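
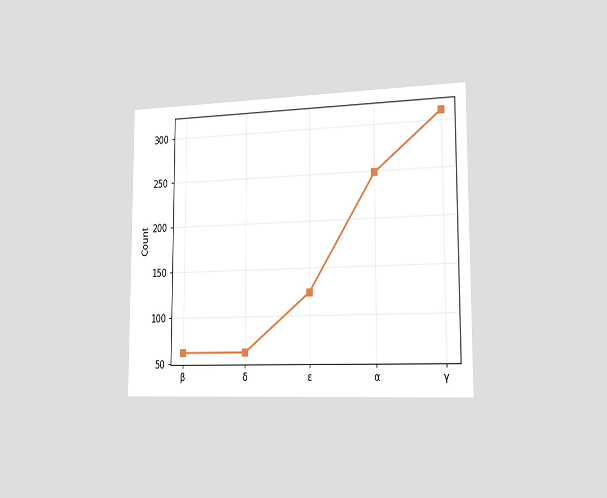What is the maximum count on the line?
The chart is viewed slightly from the right. The highest point is at γ, and reading across to the y-axis gives 310.

310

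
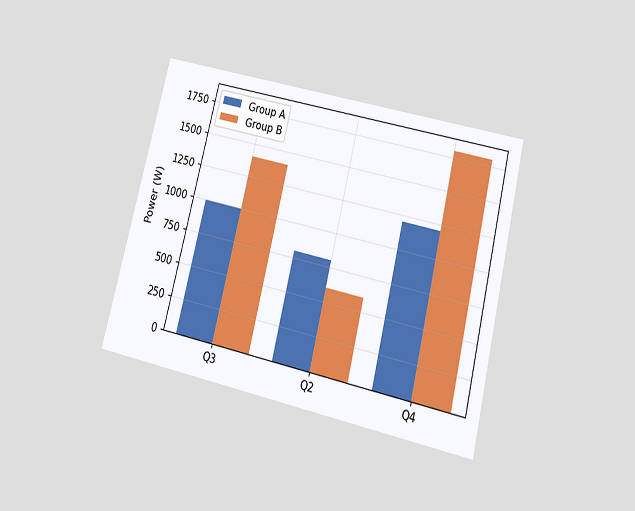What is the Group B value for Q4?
The chart is tilted about 14° clockwise and viewed slightly from below. The Group B bar at Q4 reaches 1800W on the y-axis.

1800W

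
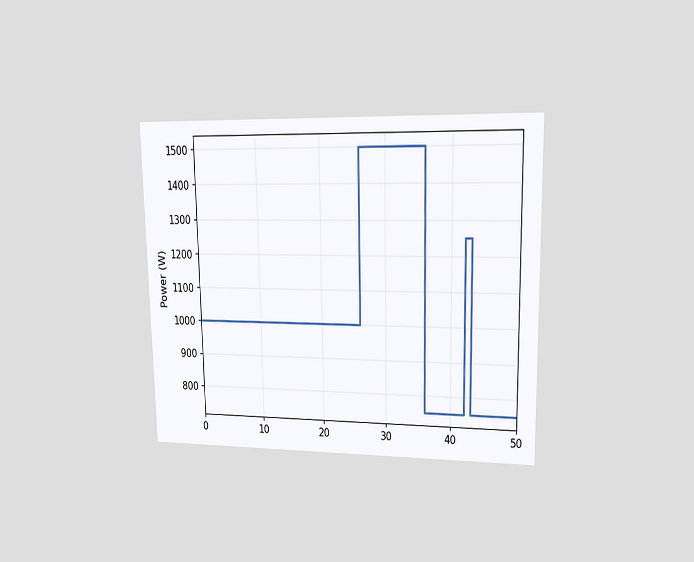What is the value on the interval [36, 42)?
The chart is viewed at a slight angle. On [36, 42) the step sits at 750W.

750W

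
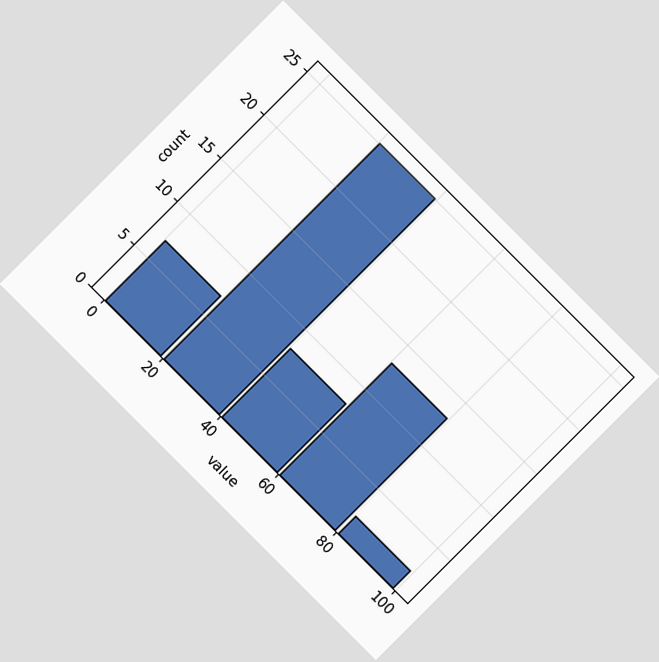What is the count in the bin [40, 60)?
8

The chart is tilted about 45° clockwise. The [40, 60) bin has height 8.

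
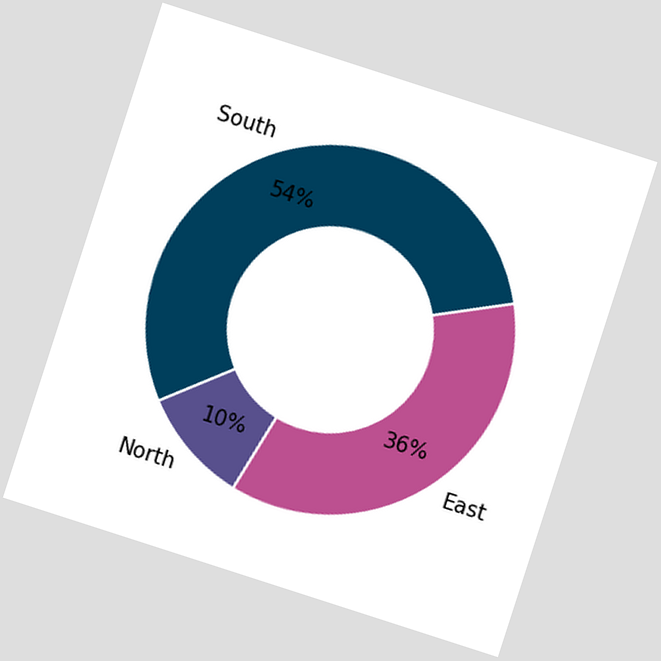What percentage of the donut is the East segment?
The chart is tilted about 18° clockwise. The East segment takes up 36% of the ring.

36%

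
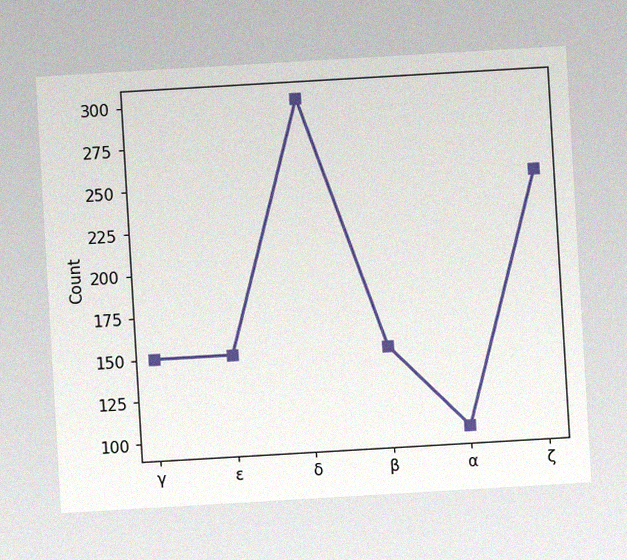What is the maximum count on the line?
The chart is tilted about 3° counter-clockwise, with some photo noise. The highest point is at δ, and reading across to the y-axis gives 300.

300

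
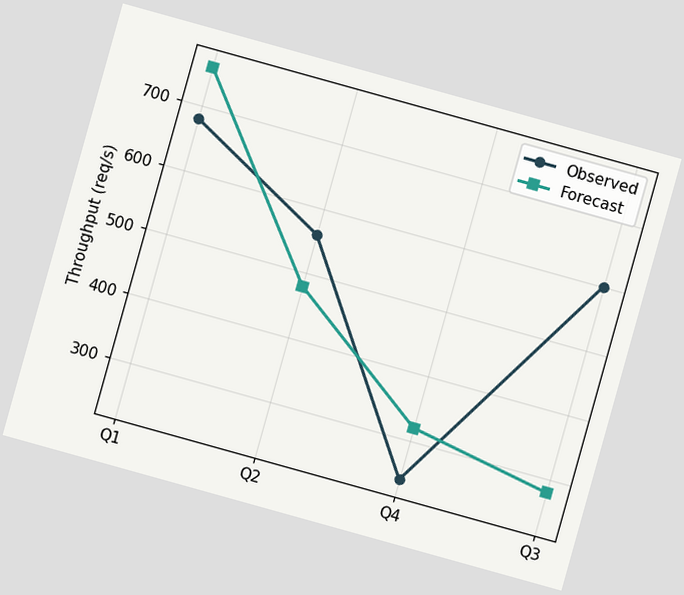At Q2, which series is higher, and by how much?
The chart is tilted about 16° clockwise. At Q2, Observed sits above the other line by 80req/s.

Observed, by 80req/s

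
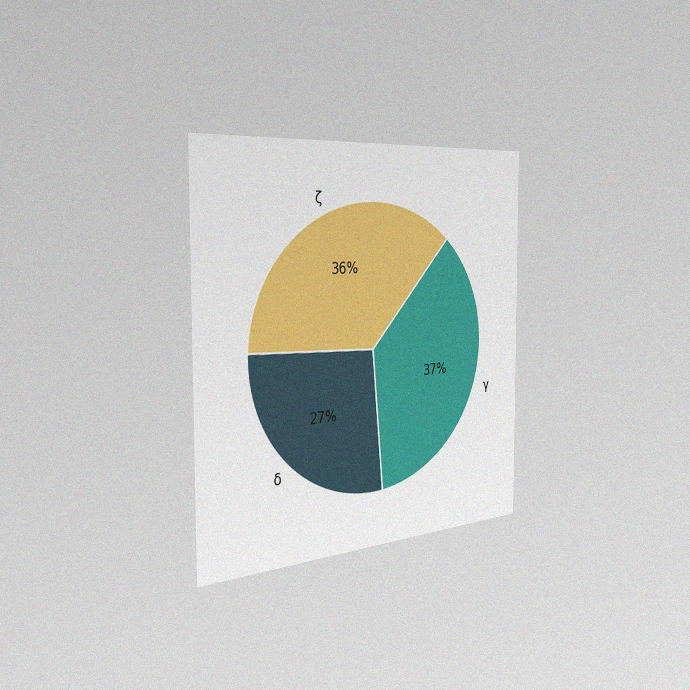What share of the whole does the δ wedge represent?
27%

The chart is viewed slightly from the left, with some photo noise. The δ slice takes up 27% of the pie.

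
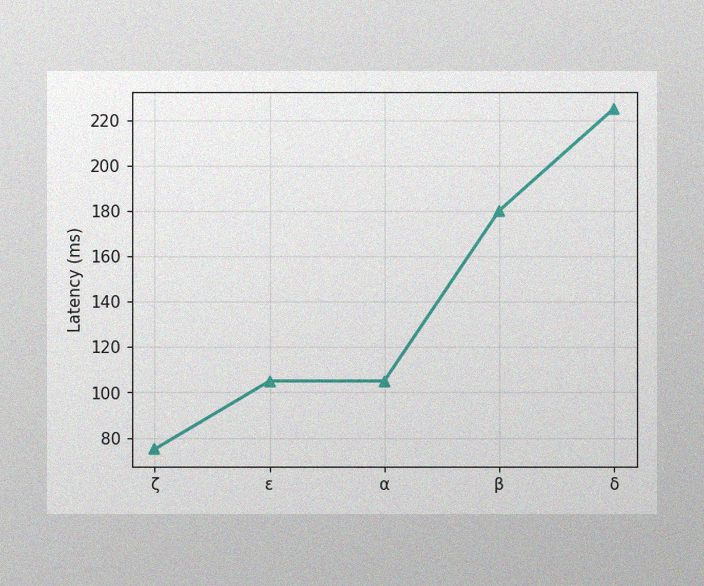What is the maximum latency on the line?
225ms

The image has some photo noise and uneven lighting. The highest point is at δ, and reading across to the y-axis gives 225ms.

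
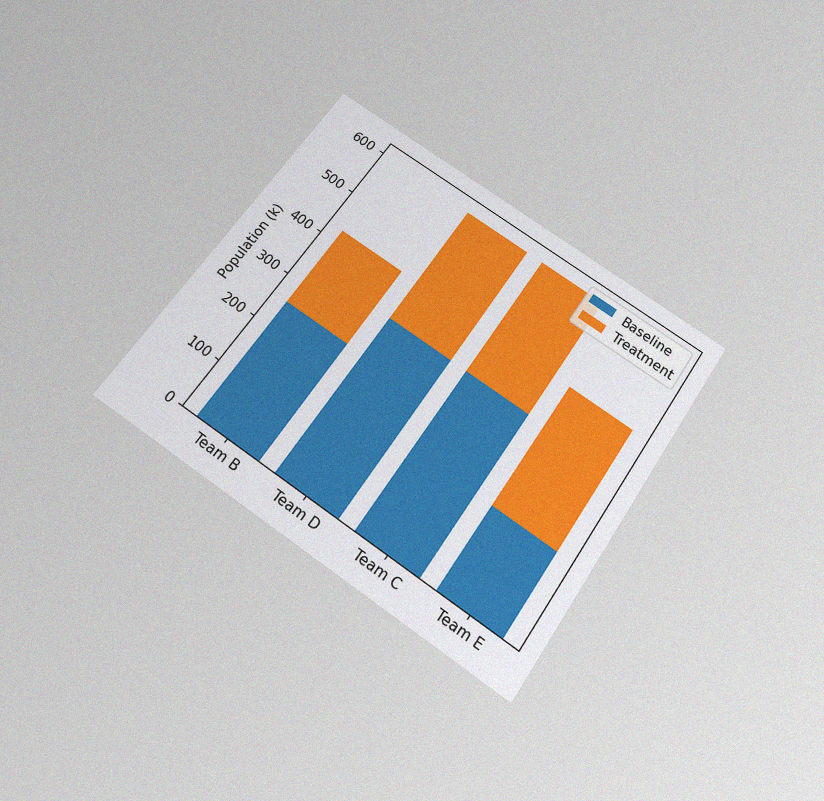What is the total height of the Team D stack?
595k

The chart is tilted about 35° clockwise and viewed slightly from below, with some photo noise. The Team D stack's top reaches 595k on the y-axis.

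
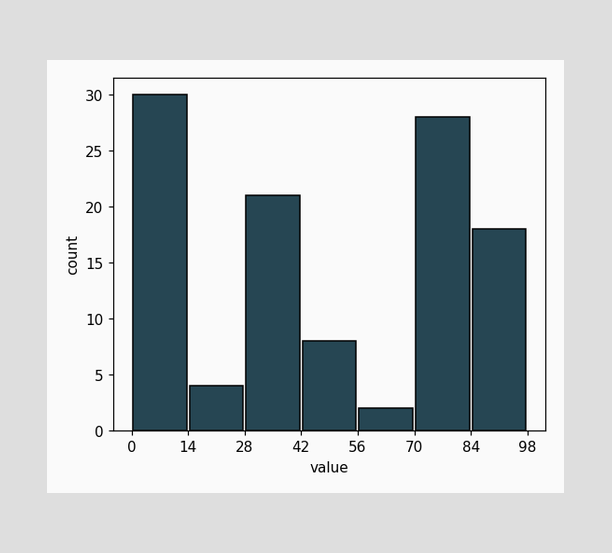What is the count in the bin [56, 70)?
The [56, 70) bin has height 2.

2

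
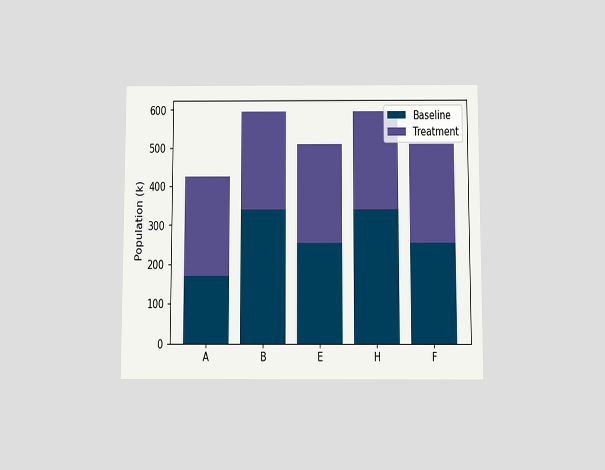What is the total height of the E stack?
The chart is viewed slightly from below. The E stack's top reaches 510k on the y-axis.

510k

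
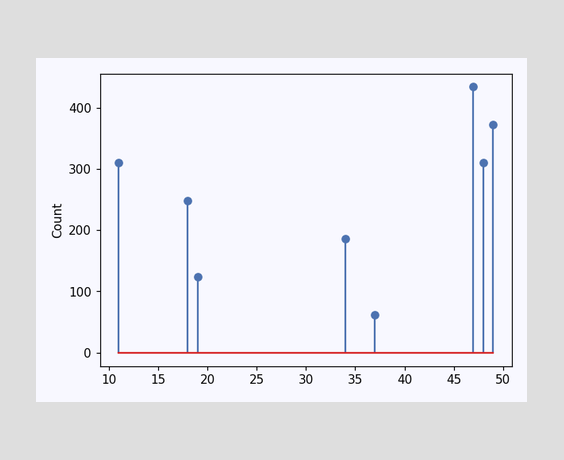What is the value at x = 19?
The stem at x=19 reaches 124.

124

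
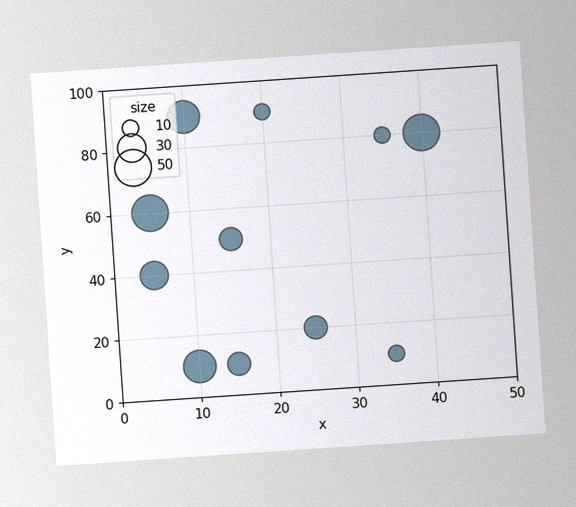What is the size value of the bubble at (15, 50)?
20

The chart is tilted about 4° counter-clockwise, with some photo noise. Matching the bubble at (15, 50) against the size legend gives 20.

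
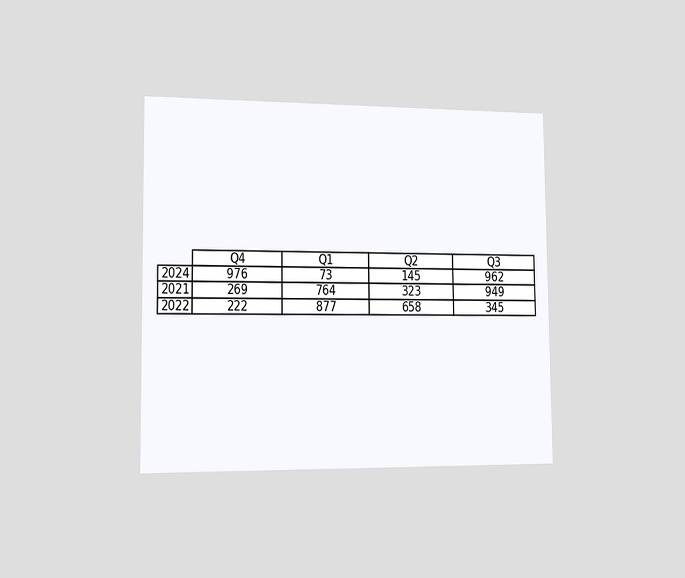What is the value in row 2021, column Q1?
764

The chart is viewed slightly from the left. The (2021, Q1) cell reads 764.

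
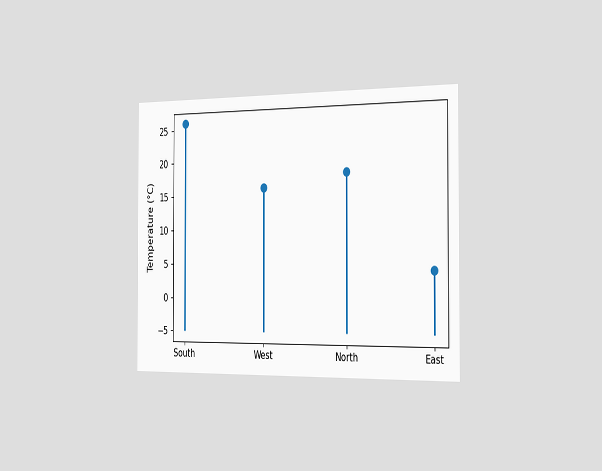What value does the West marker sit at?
16°C

The chart is viewed slightly from the right. The West marker sits at 16°C.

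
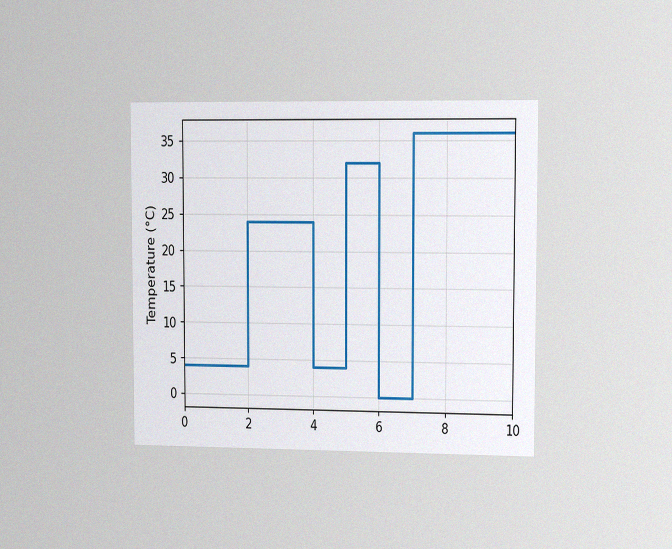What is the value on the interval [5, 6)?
The chart is viewed slightly from the right, with some photo noise. On [5, 6) the step sits at 32°C.

32°C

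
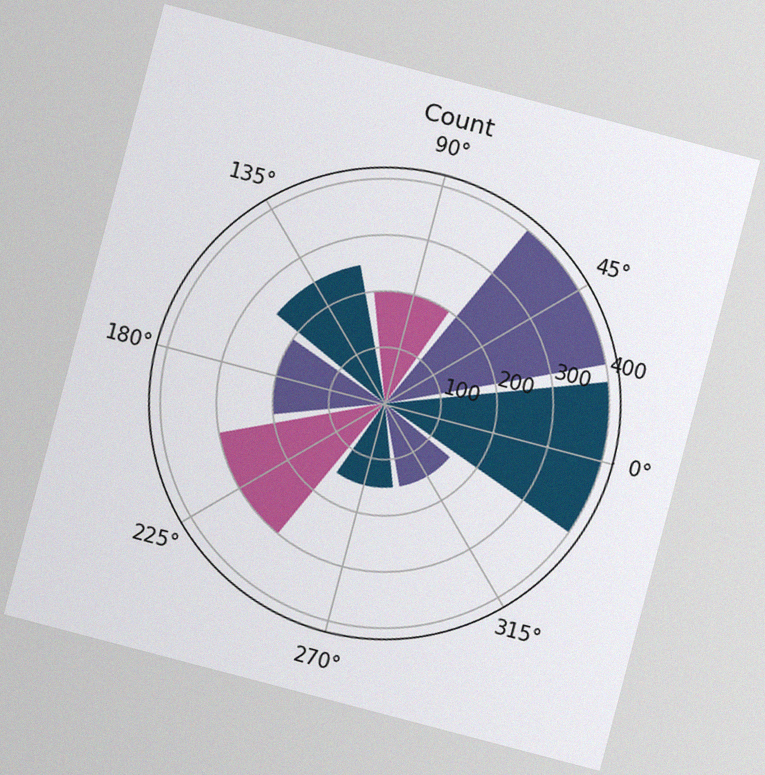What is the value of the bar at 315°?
150

The chart is tilted about 15° clockwise, with some photo noise. The bar at 315° reaches 150 on the radial axis.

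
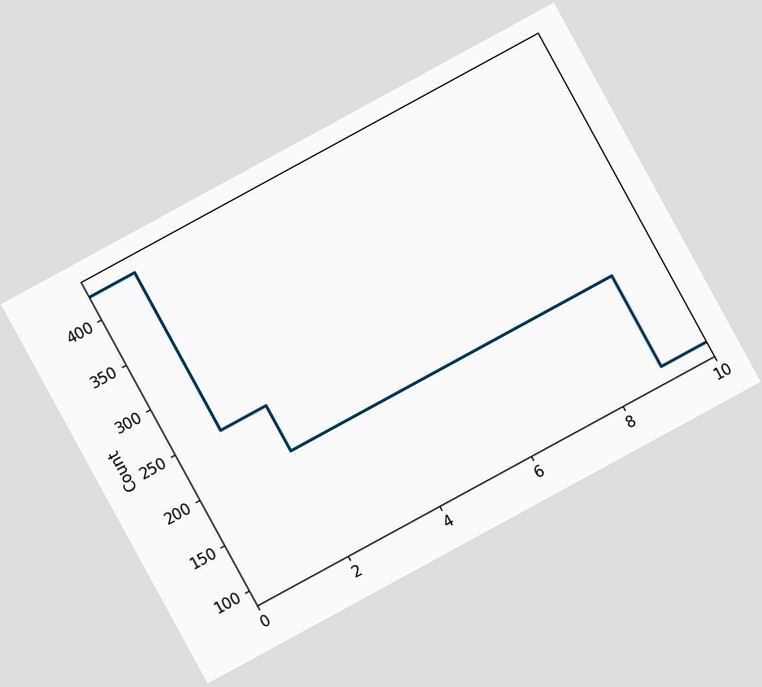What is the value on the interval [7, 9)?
The chart is tilted about 29° counter-clockwise. On [7, 9) the step sits at 200.

200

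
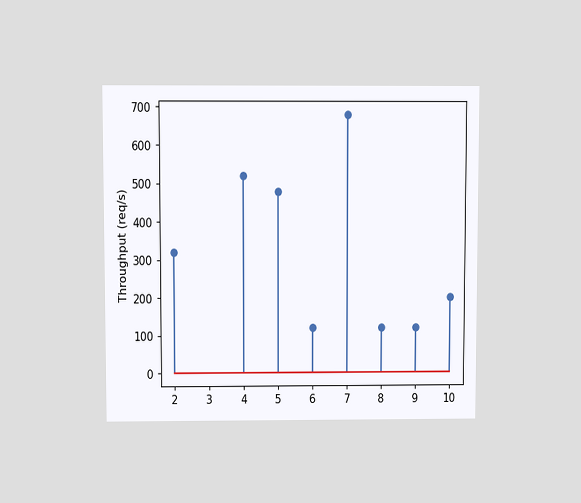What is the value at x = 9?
120req/s

The chart is viewed slightly from above. The stem at x=9 reaches 120req/s.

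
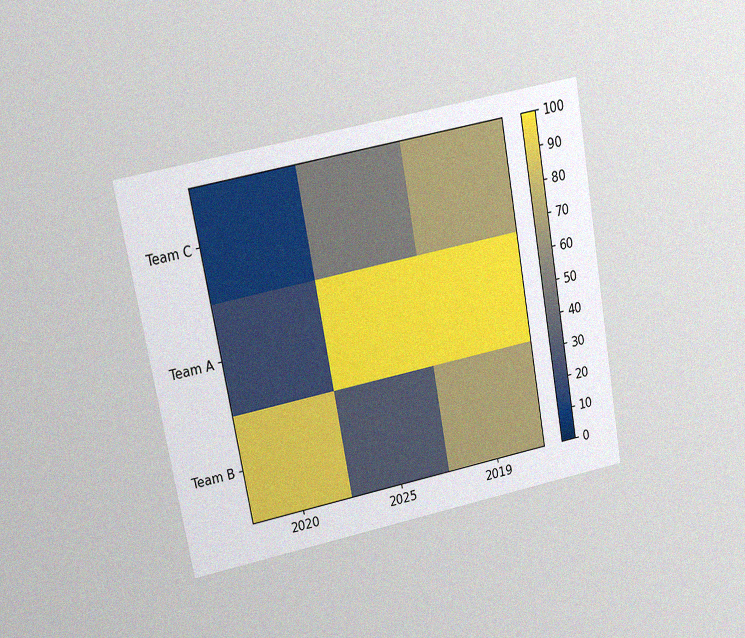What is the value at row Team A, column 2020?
The chart is tilted about 10° counter-clockwise and viewed at a slight angle, with some photo noise. Matching cell (Team A, 2020) against the colorbar gives 20.

20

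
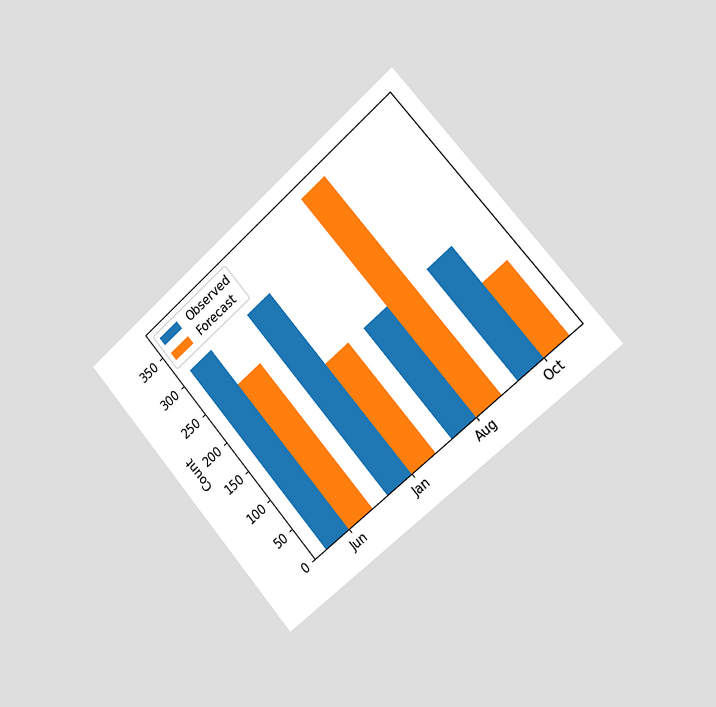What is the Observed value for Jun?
The chart is tilted about 41° counter-clockwise and viewed slightly from the right. The Observed bar at Jun reaches 310 on the y-axis.

310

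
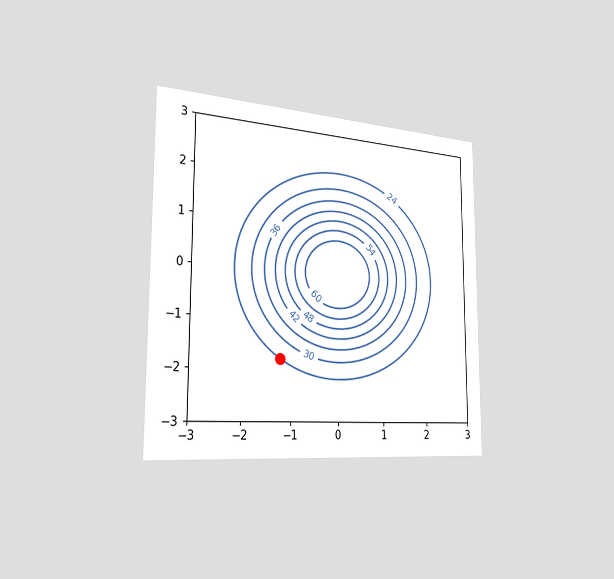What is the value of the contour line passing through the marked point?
24

The chart is viewed slightly from the left. The marked point sits on the contour labelled 24.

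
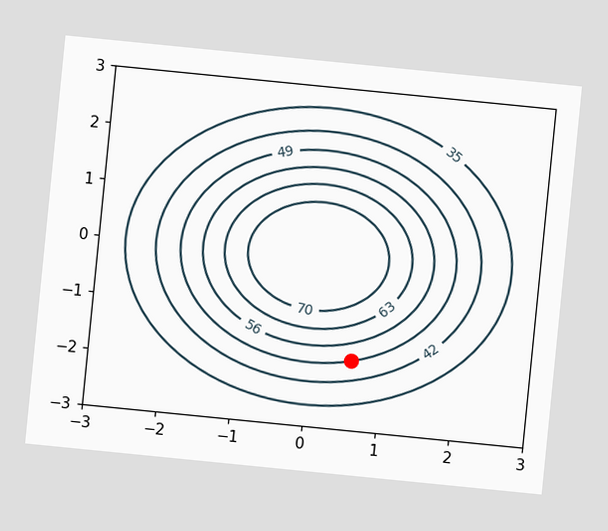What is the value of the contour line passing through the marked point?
49

The chart is tilted about 6° clockwise. The marked point sits on the contour labelled 49.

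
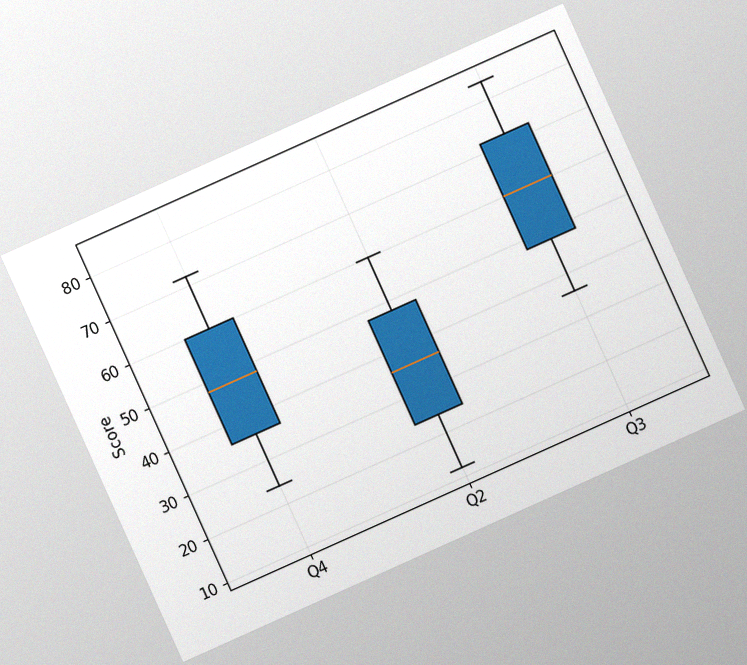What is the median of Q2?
36

The chart is tilted about 24° counter-clockwise, with some photo noise. The median line in the Q2 box sits at 36.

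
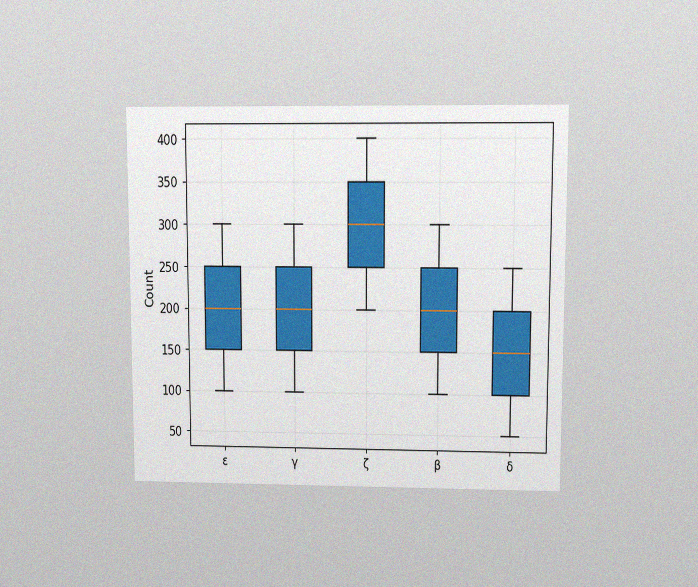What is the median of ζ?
300

The chart is viewed at a slight angle, with some photo noise. The median line in the ζ box sits at 300.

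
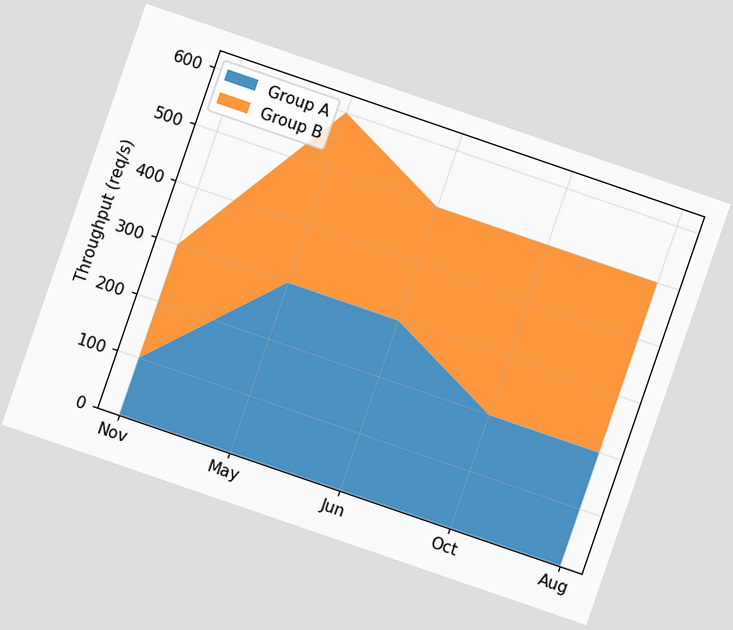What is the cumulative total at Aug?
The chart is tilted about 19° clockwise. The stacked total at Aug reaches 500req/s.

500req/s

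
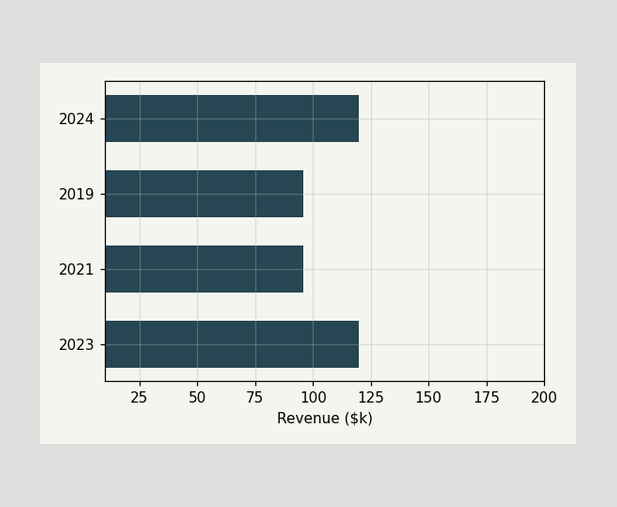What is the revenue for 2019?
Reading along the chart's x-axis, the 2019 bar reaches $96k.

$96k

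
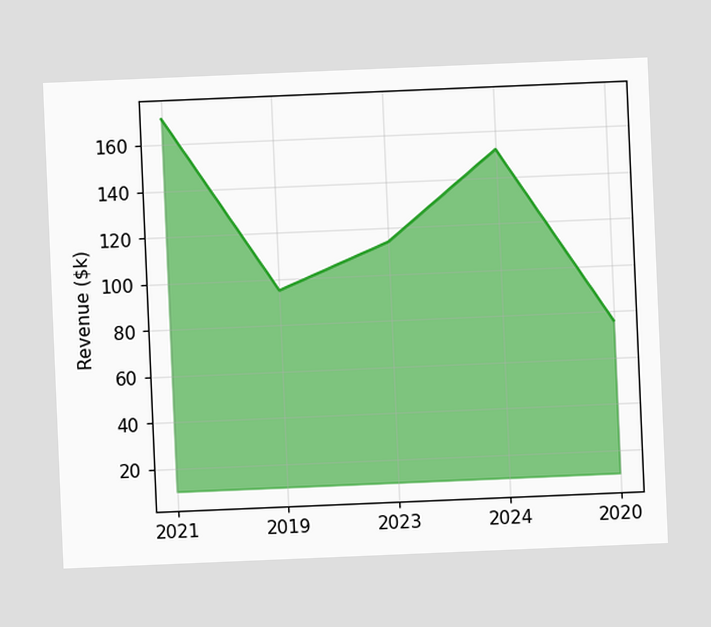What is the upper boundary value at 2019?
The chart is tilted about 2° counter-clockwise. At 2019 the upper boundary is at $95k.

$95k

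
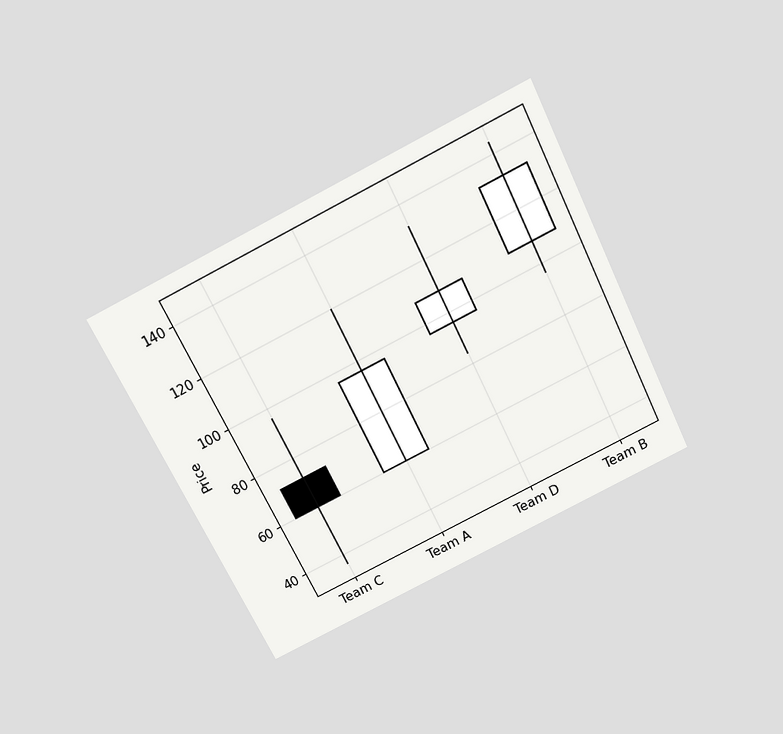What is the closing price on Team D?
108

The chart is tilted about 26° counter-clockwise and viewed slightly from above. The Team D candle closes at 108.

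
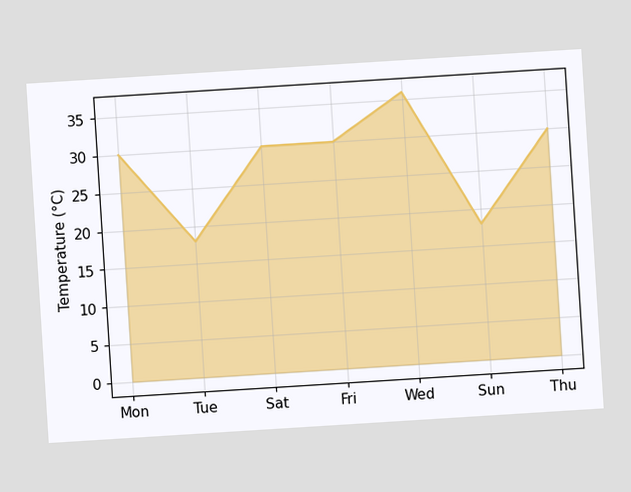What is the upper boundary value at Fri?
The chart is tilted about 4° counter-clockwise. At Fri the upper boundary is at 30°C.

30°C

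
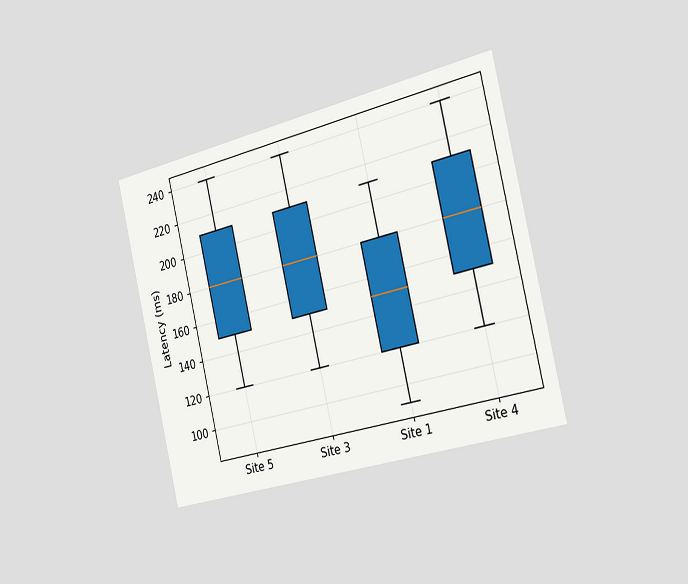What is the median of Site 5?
180ms

The chart is tilted about 13° counter-clockwise and viewed slightly from the right. The median line in the Site 5 box sits at 180ms.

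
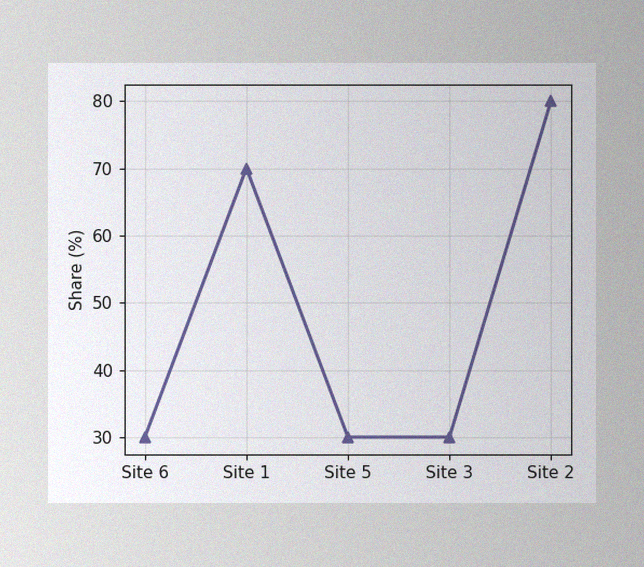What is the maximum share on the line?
80%

The image has some photo noise and uneven lighting. The highest point is at Site 2, and reading across to the y-axis gives 80%.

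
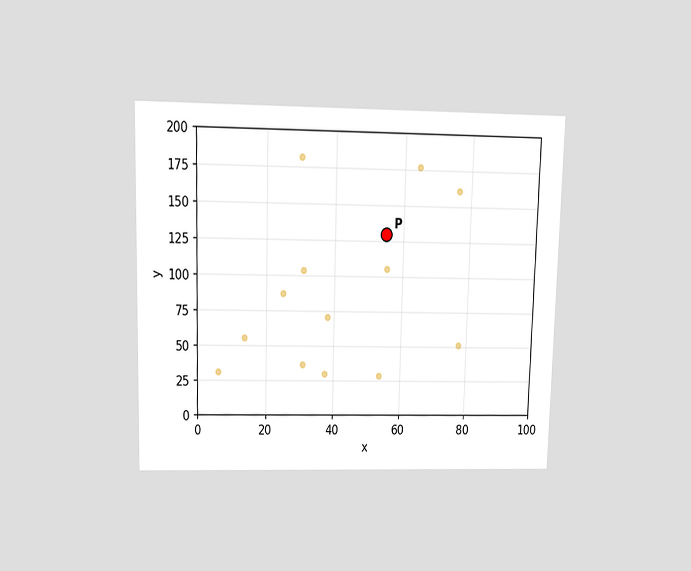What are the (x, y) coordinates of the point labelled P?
(55, 130)

The chart is viewed at a slight angle. Following the gridlines from P to each axis, P sits at (55, 130).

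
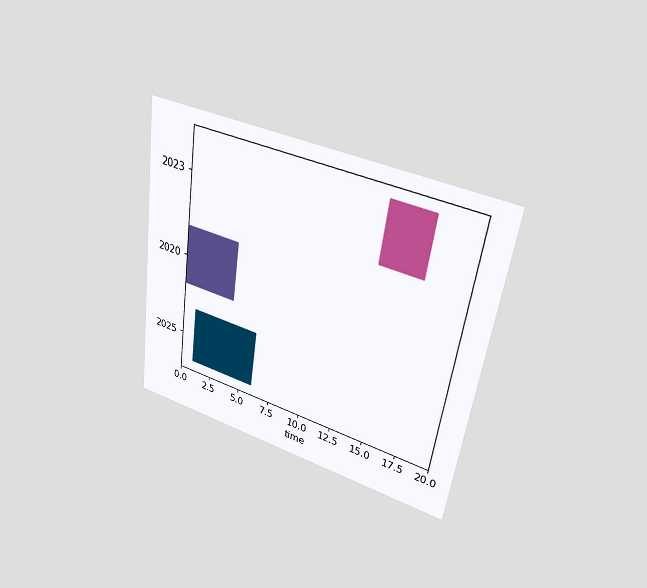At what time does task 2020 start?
0

The chart is tilted about 8° clockwise and viewed at a slight angle. The 2020 bar begins at t=0.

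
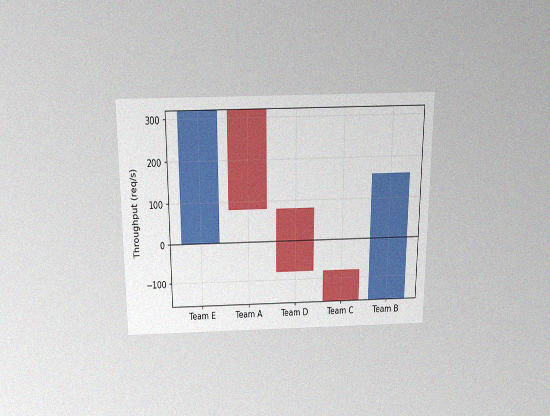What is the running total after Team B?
The chart is viewed slightly from above, with some photo noise. After Team B the running total reaches 160req/s.

160req/s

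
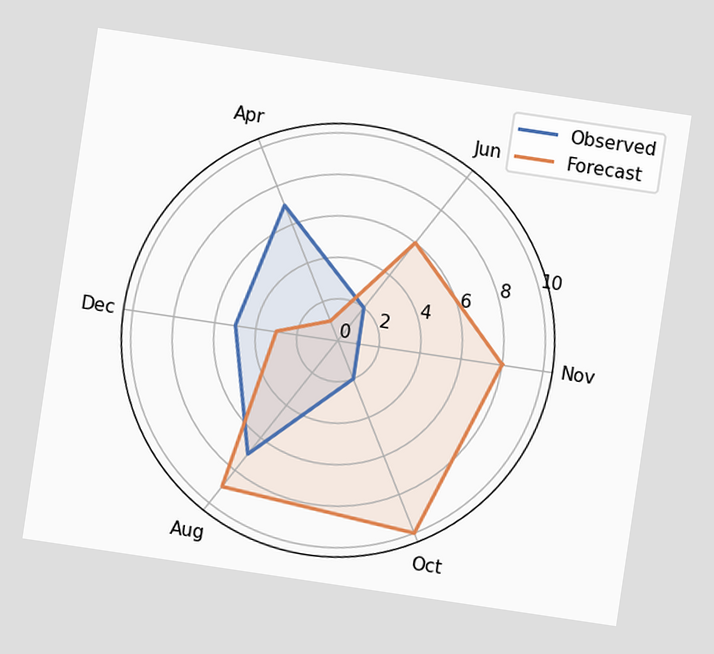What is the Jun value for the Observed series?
2

The chart is tilted about 8° clockwise. On the Jun axis, Observed reaches 2.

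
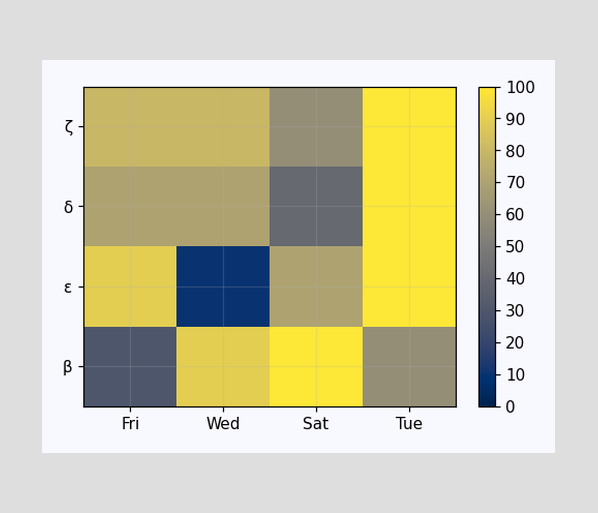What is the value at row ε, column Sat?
Matching cell (ε, Sat) against the colorbar gives 70.

70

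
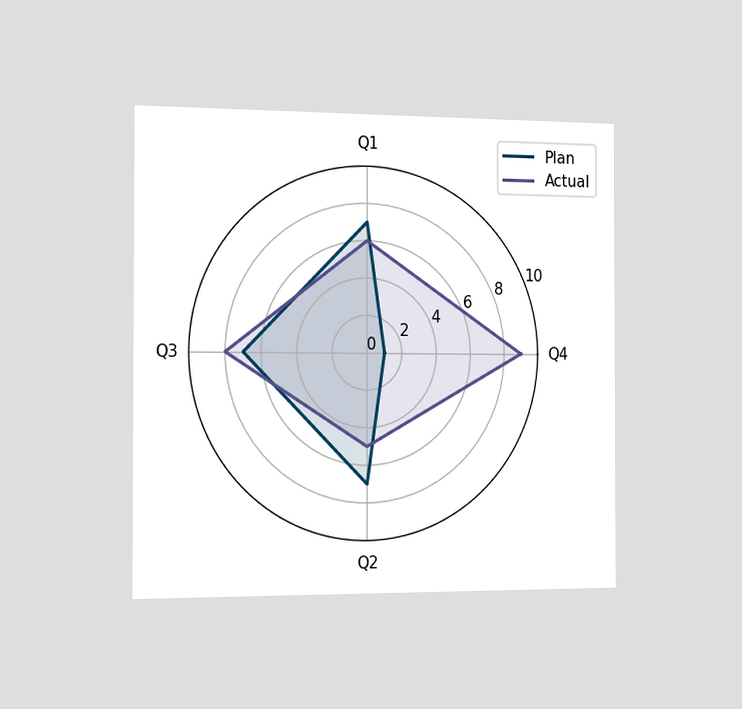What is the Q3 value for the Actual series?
The chart is viewed slightly from the left. On the Q3 axis, Actual reaches 8.

8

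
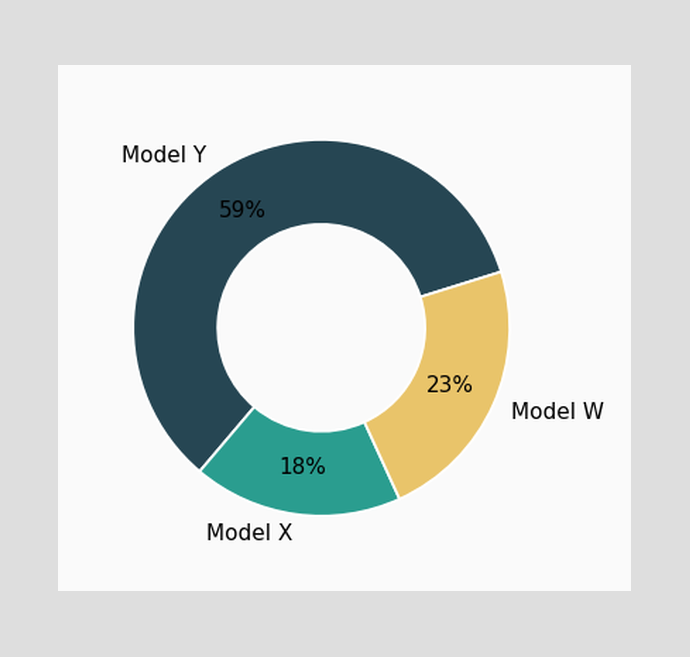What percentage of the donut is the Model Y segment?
The Model Y segment takes up 59% of the ring.

59%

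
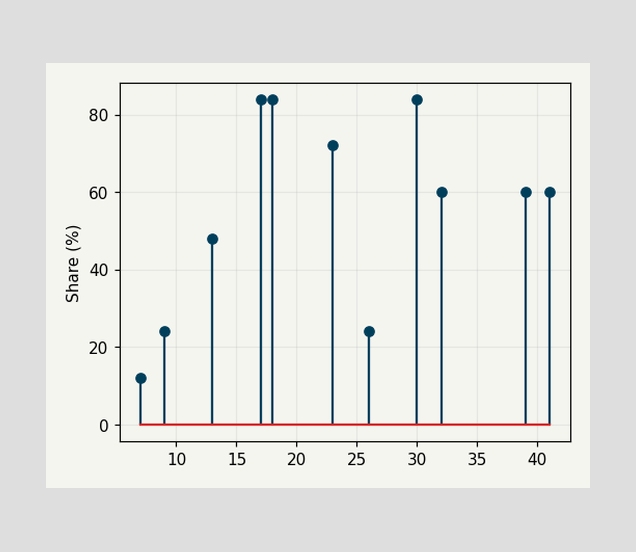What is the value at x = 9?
24%

The stem at x=9 reaches 24%.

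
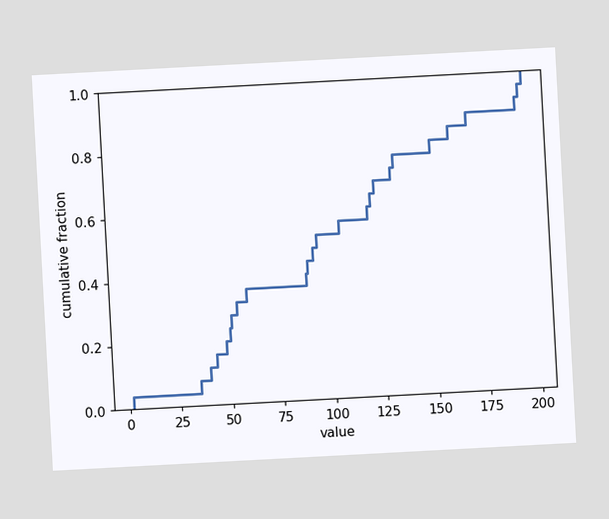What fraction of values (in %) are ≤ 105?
56%

The chart is tilted about 3° counter-clockwise. At x=105 the ECDF step is at 56%.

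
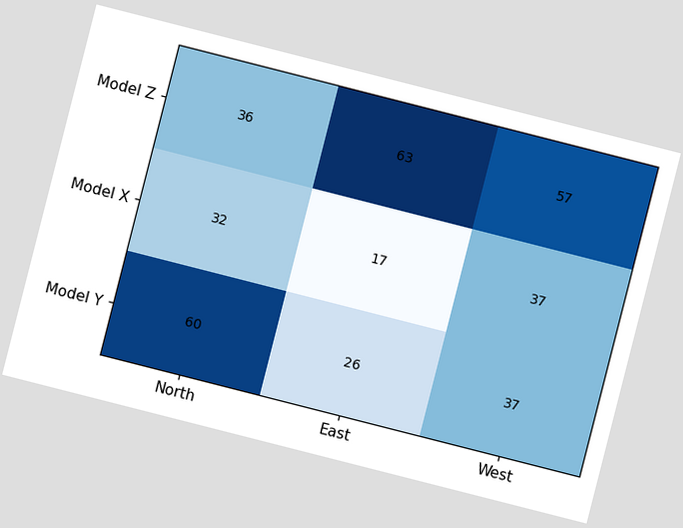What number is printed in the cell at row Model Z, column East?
63

The chart is tilted about 14° clockwise. The (Model Z, East) cell reads 63.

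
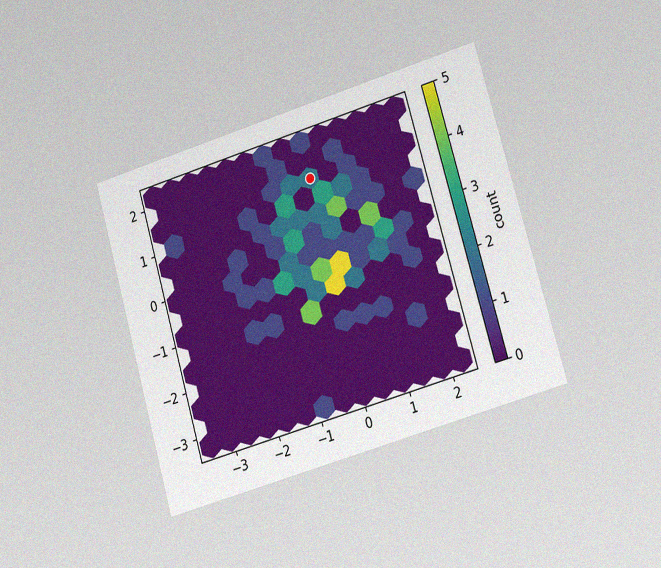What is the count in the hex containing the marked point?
2

The chart is tilted about 16° counter-clockwise and viewed slightly from the right, with some photo noise. The marked hex reads 2 on the colorbar.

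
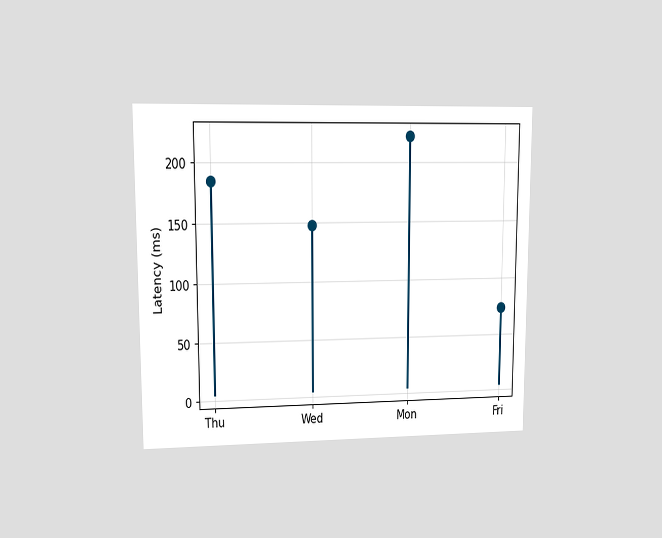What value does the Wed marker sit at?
The chart is viewed at a slight angle. The Wed marker sits at 148ms.

148ms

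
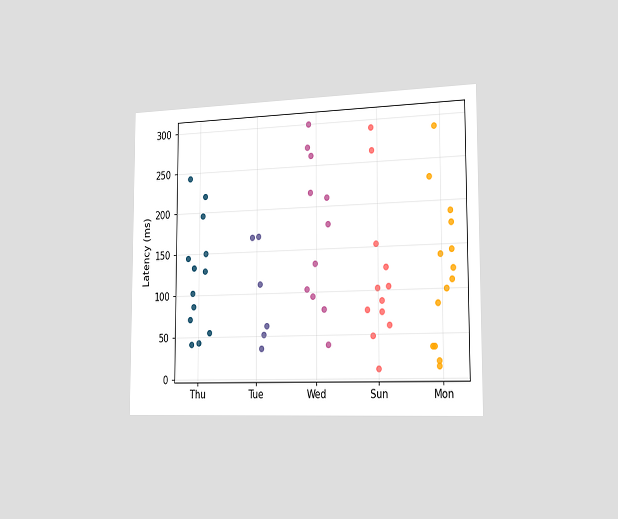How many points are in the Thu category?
13

The chart is viewed slightly from the right. Counting the markers in the Thu column gives 13.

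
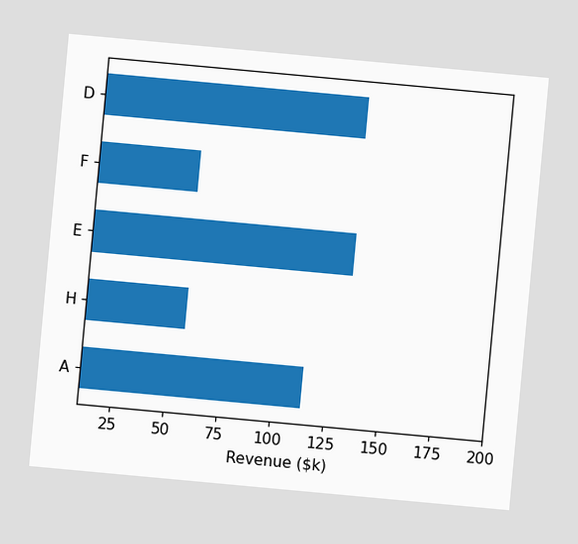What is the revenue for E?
$133k

The chart is tilted about 5° clockwise. Reading along the chart's x-axis, the E bar reaches $133k.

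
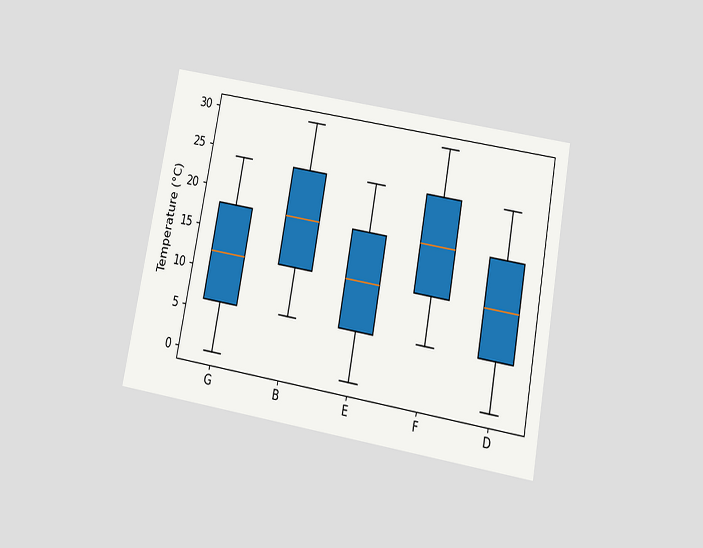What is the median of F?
The chart is tilted about 10° clockwise and viewed slightly from below. The median line in the F box sits at 18°C.

18°C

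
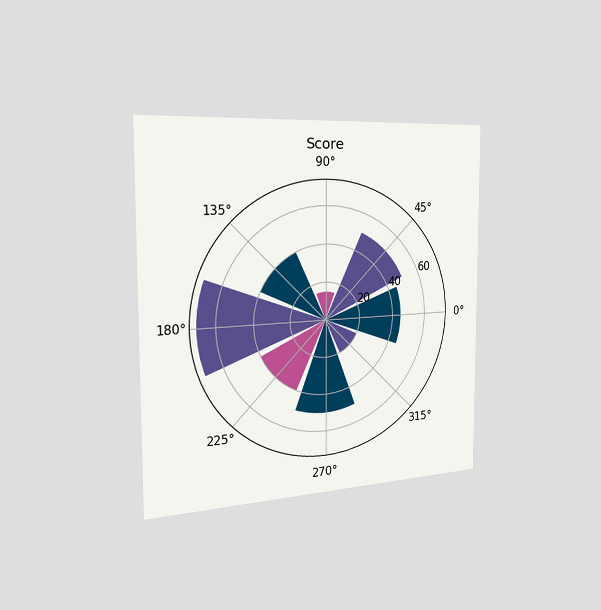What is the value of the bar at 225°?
The chart is viewed slightly from the left. The bar at 225° reaches 40 on the radial axis.

40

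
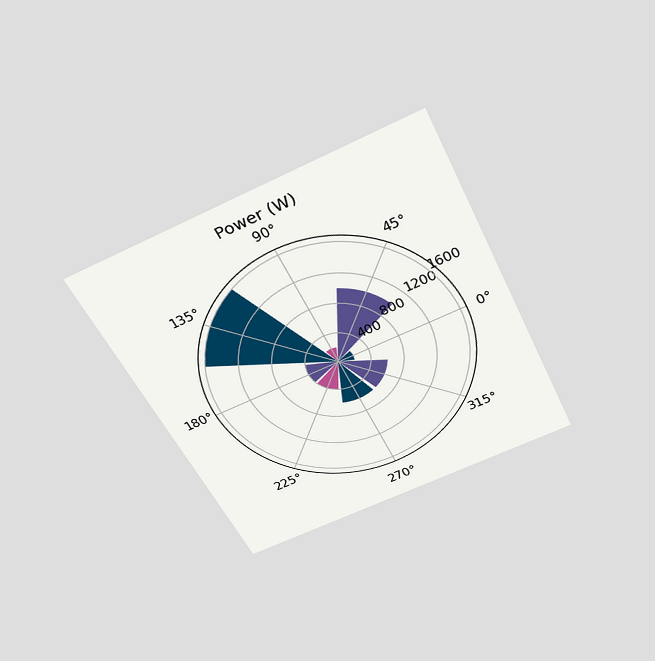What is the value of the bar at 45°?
1000W

The chart is tilted about 26° counter-clockwise and viewed slightly from above. The bar at 45° reaches 1000W on the radial axis.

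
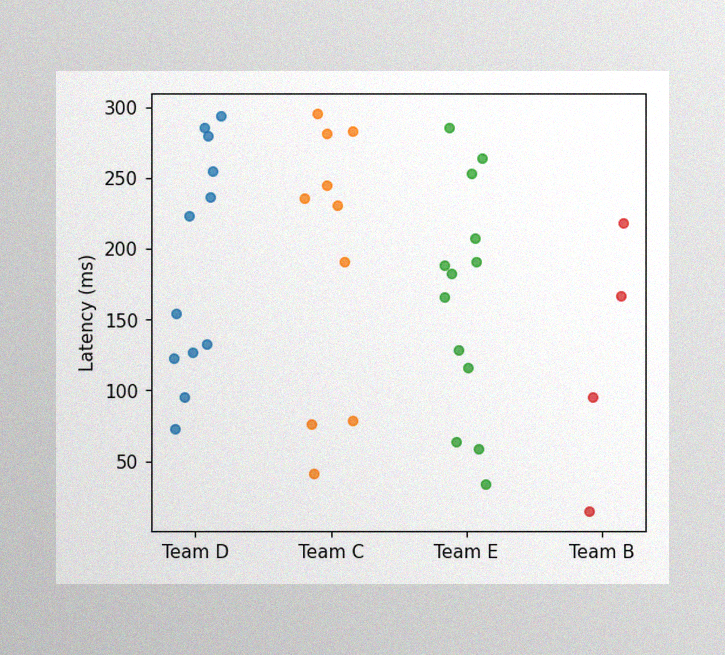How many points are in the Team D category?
The image has some photo noise and uneven lighting. Counting the markers in the Team D column gives 12.

12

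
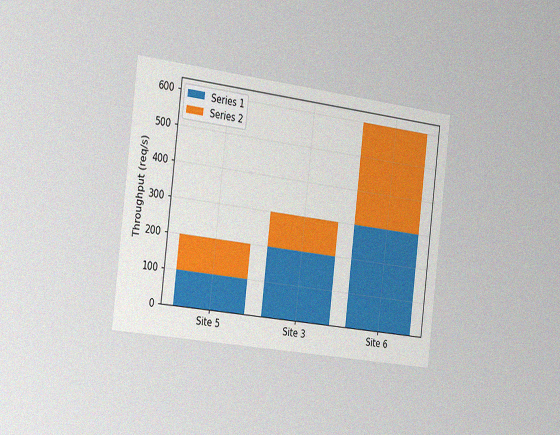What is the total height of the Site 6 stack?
The chart is tilted about 7° clockwise and viewed slightly from the left, with some photo noise. The Site 6 stack's top reaches 600req/s on the y-axis.

600req/s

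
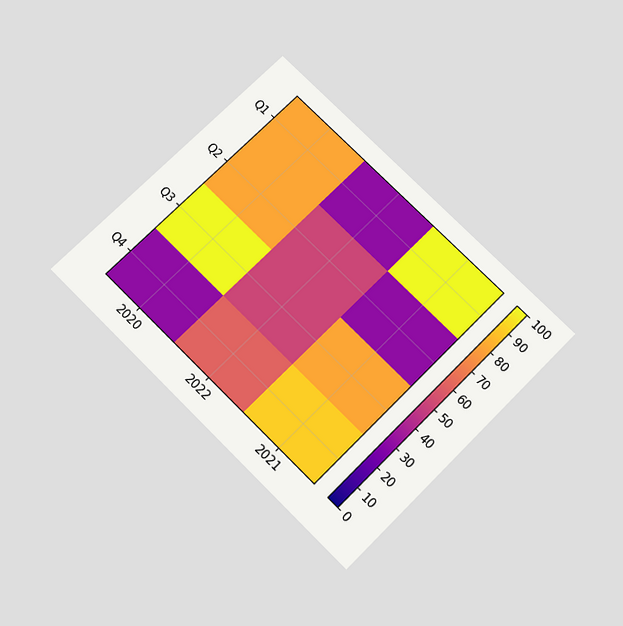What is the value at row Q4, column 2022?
The chart is tilted about 45° clockwise and viewed slightly from below. Matching cell (Q4, 2022) against the colorbar gives 60.

60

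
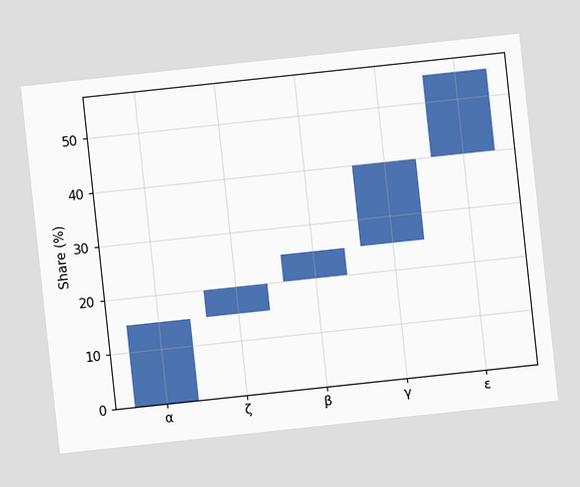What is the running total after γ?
40%

The chart is tilted about 6° counter-clockwise. After γ the running total reaches 40%.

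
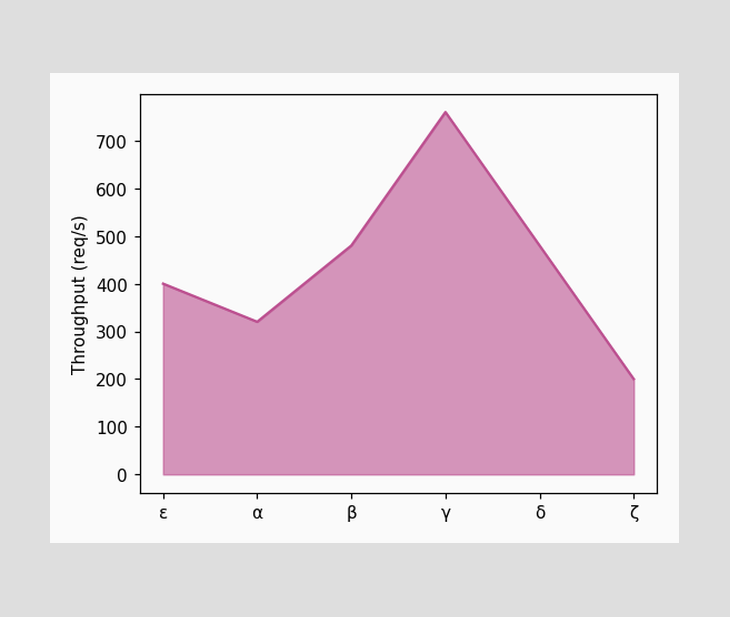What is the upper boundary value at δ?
480req/s

At δ the upper boundary is at 480req/s.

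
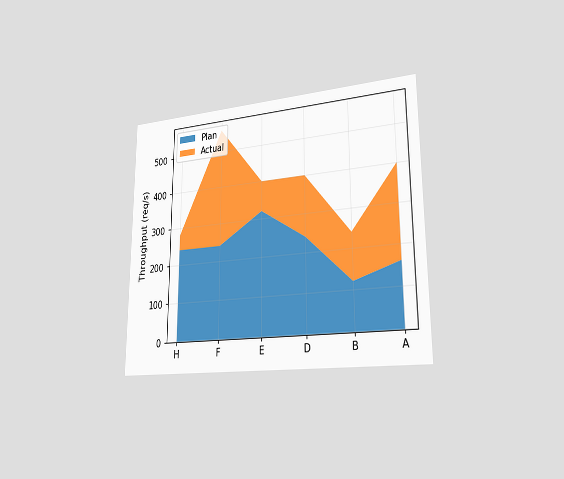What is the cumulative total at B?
240req/s

The chart is viewed slightly from the right. The stacked total at B reaches 240req/s.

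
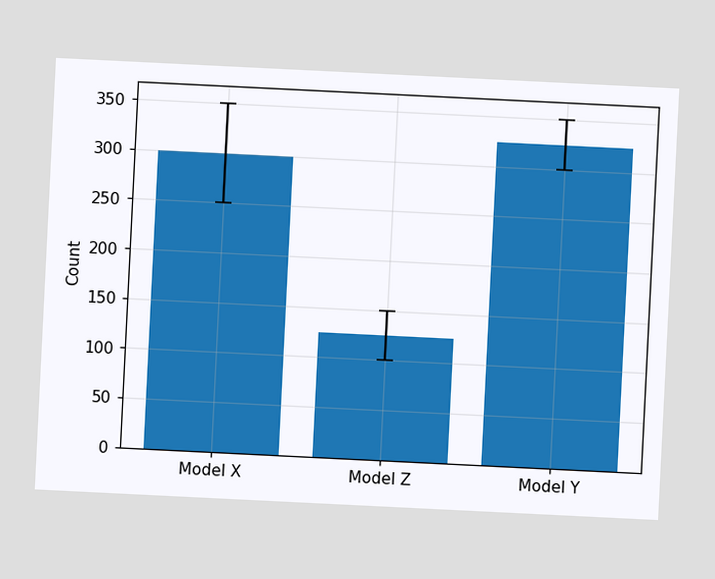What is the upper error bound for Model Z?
The chart is tilted about 3° clockwise. The Model Z bar's upper whisker reaches 150.

150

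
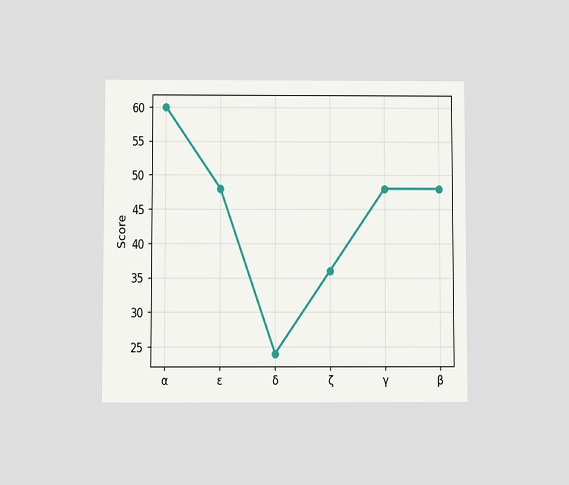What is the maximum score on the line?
60

The chart is viewed slightly from below. The highest point is at α, and reading across to the y-axis gives 60.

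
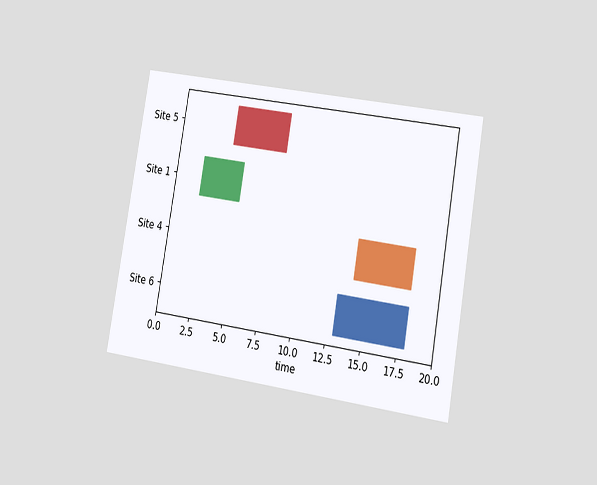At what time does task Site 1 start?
2

The chart is tilted about 10° clockwise and viewed slightly from the right. The Site 1 bar begins at t=2.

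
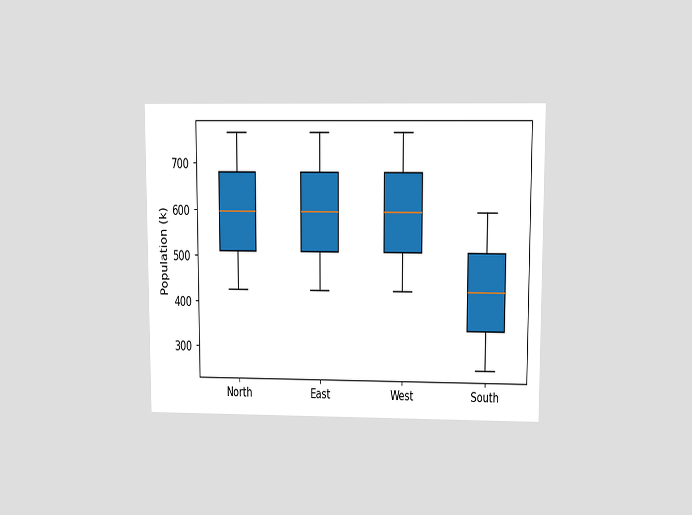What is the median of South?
The chart is viewed at a slight angle. The median line in the South box sits at 425k.

425k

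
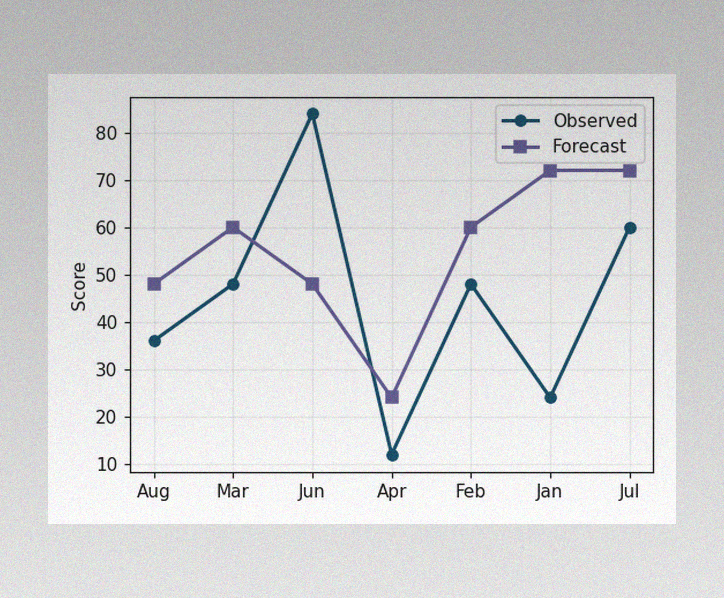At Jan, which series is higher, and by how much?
The image has some photo noise and uneven lighting. At Jan, Forecast sits above the other line by 48.

Forecast, by 48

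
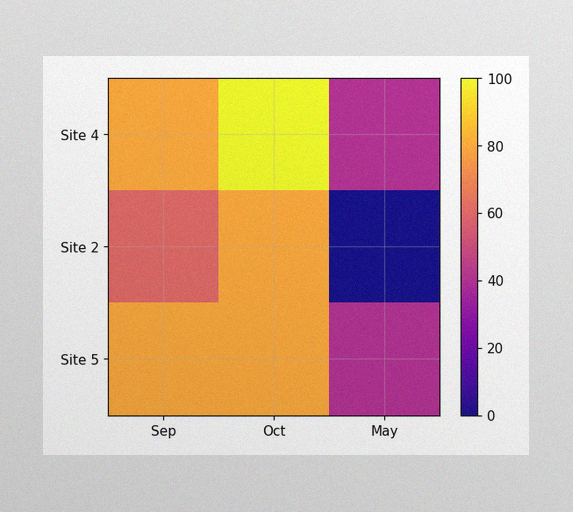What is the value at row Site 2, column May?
The image has some photo noise and uneven lighting. Matching cell (Site 2, May) against the colorbar gives 0.

0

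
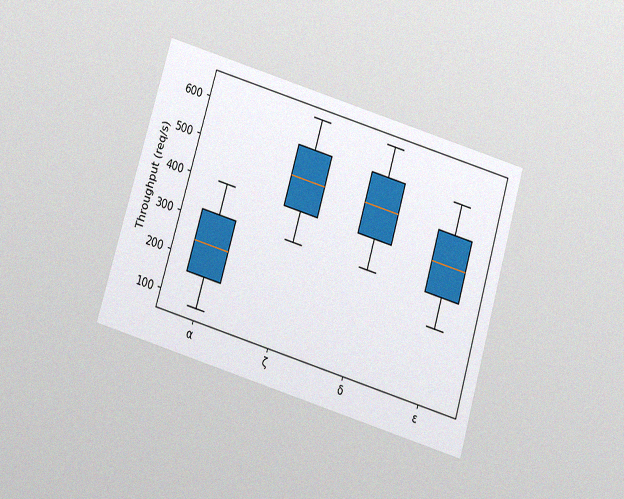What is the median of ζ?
480req/s

The chart is tilted about 17° clockwise and viewed slightly from below, with some photo noise. The median line in the ζ box sits at 480req/s.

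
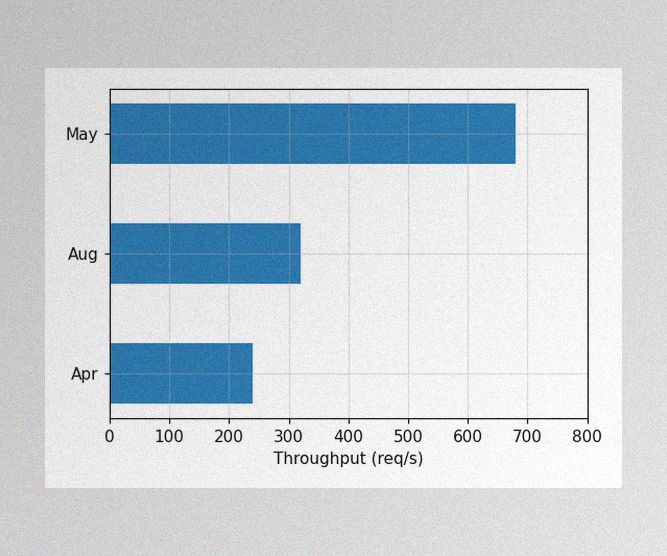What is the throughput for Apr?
240req/s

The image has some photo noise and uneven lighting. Reading along the chart's x-axis, the Apr bar reaches 240req/s.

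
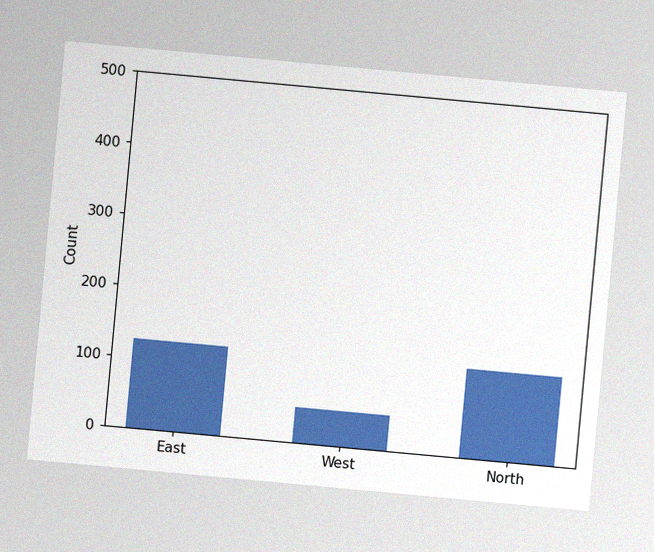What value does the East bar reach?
125

The chart is tilted about 5° clockwise, with some photo noise. Reading along the chart's y-axis, the East bar reaches 125.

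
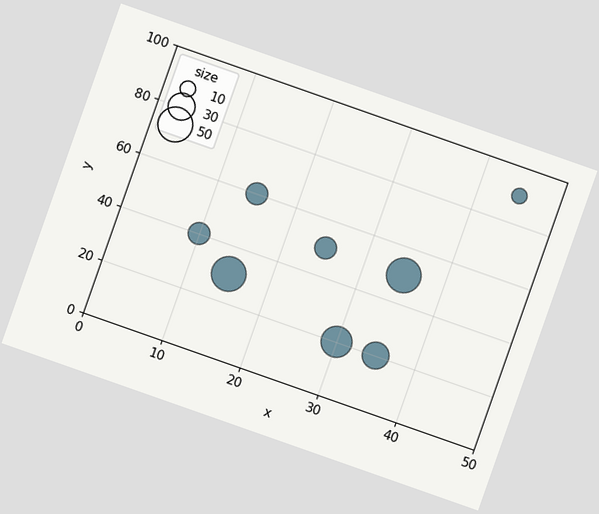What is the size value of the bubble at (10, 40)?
The chart is tilted about 19° clockwise. Matching the bubble at (10, 40) against the size legend gives 20.

20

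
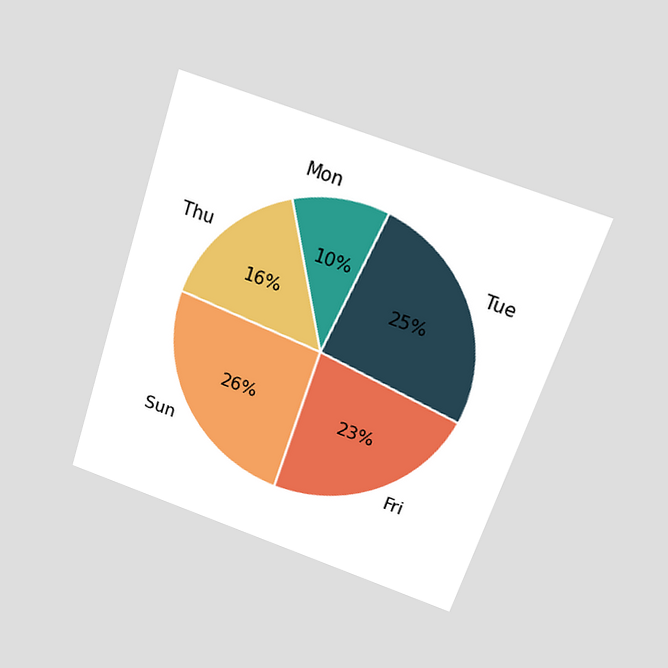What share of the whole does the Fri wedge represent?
The chart is tilted about 18° clockwise and viewed slightly from above. The Fri slice takes up 23% of the pie.

23%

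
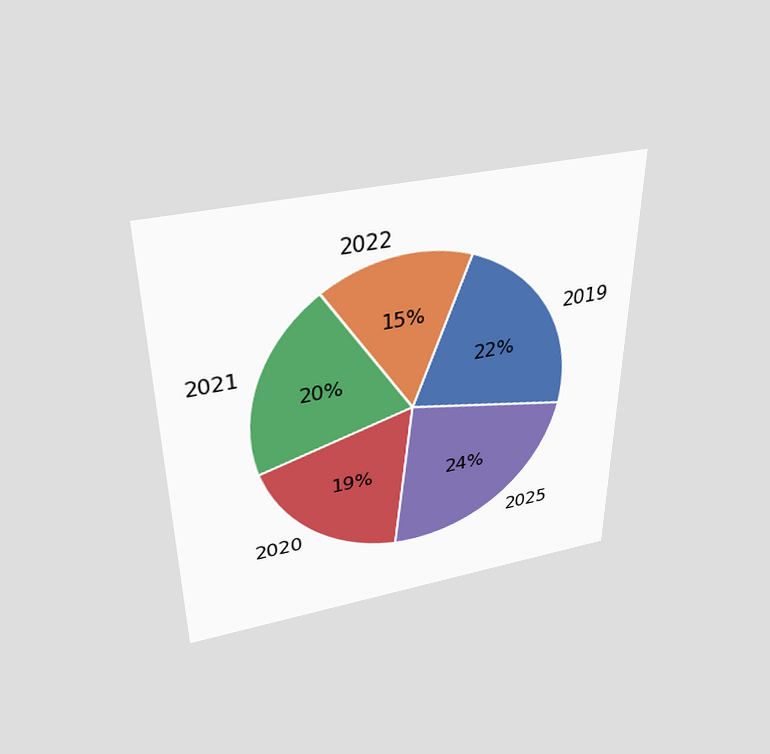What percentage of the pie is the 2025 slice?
The chart is viewed slightly from above. The 2025 slice takes up 24% of the pie.

24%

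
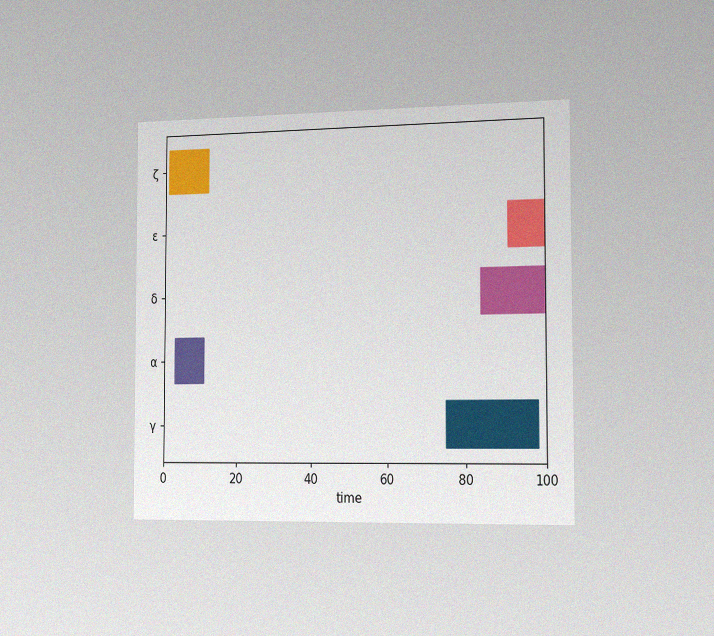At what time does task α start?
3

The chart is viewed slightly from the right, with some photo noise. The α bar begins at t=3.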